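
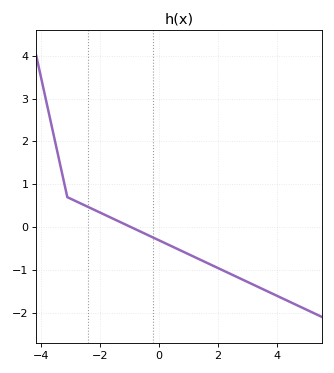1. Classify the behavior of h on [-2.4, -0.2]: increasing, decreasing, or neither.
decreasing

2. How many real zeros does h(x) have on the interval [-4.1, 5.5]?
1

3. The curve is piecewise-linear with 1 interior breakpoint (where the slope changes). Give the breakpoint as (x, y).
(-3.1, 0.7)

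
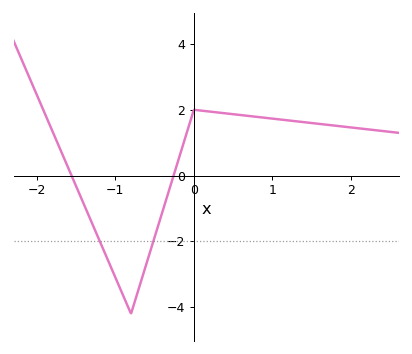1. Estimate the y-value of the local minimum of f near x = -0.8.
-4.2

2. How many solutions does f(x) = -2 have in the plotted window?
2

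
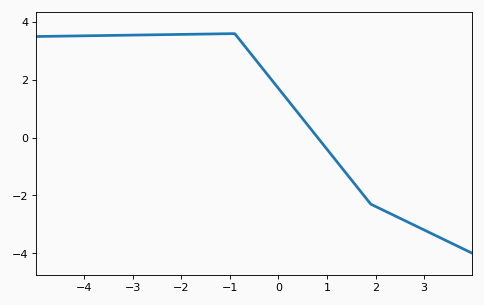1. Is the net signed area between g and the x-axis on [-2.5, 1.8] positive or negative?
positive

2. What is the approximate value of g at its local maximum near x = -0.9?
3.6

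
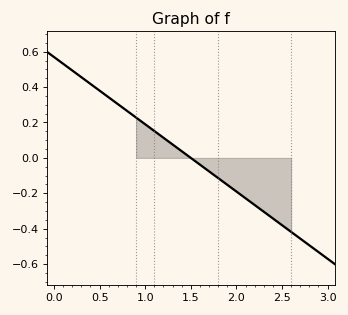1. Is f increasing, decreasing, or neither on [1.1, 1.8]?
decreasing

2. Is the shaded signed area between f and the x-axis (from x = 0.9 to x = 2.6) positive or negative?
negative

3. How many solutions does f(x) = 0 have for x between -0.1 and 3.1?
1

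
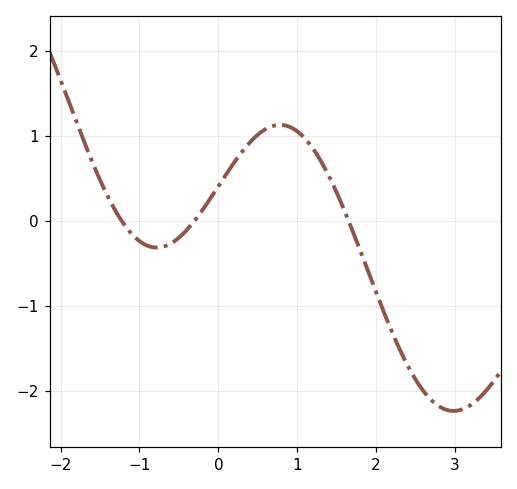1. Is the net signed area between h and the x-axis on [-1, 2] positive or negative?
positive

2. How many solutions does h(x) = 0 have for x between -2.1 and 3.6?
3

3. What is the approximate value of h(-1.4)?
0.287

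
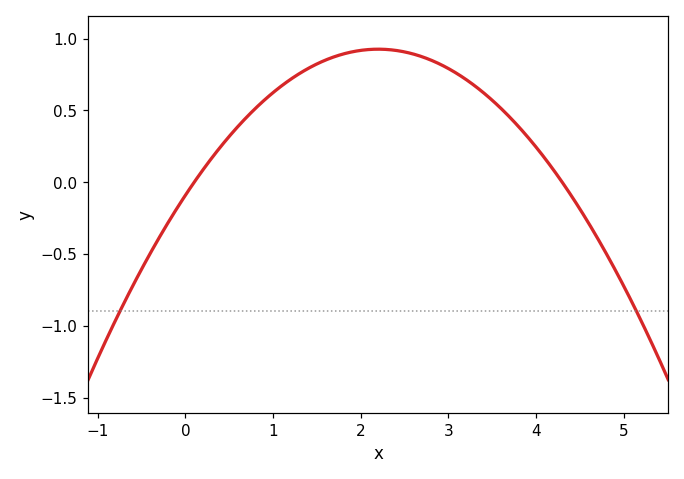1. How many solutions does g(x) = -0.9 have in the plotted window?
2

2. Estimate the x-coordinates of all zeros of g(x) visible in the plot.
0.1, 4.3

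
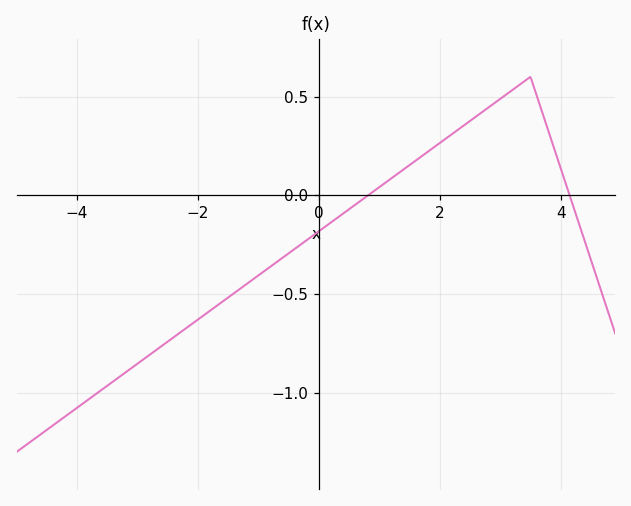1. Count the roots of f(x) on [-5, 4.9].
2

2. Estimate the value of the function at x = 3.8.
0.322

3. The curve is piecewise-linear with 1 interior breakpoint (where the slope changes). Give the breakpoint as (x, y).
(3.5, 0.6)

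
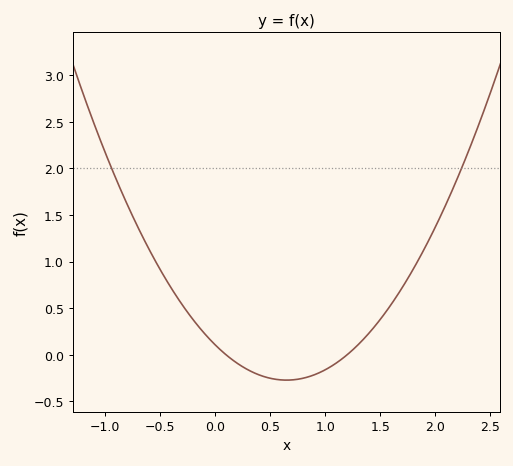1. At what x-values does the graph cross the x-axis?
0.1, 1.2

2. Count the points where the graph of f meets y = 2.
2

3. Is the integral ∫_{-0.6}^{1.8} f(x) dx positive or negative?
positive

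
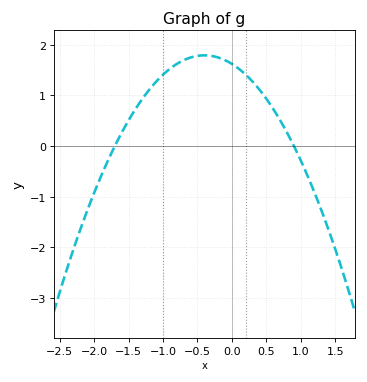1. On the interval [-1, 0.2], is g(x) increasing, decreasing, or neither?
neither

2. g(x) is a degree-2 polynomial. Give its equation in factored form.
y = -1.06(x + 1.7)(x - 0.9)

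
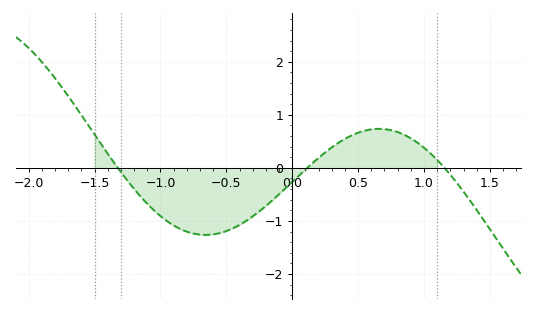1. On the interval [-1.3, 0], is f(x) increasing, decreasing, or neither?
neither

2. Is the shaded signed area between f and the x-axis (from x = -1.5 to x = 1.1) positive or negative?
negative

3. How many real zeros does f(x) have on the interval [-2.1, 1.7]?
3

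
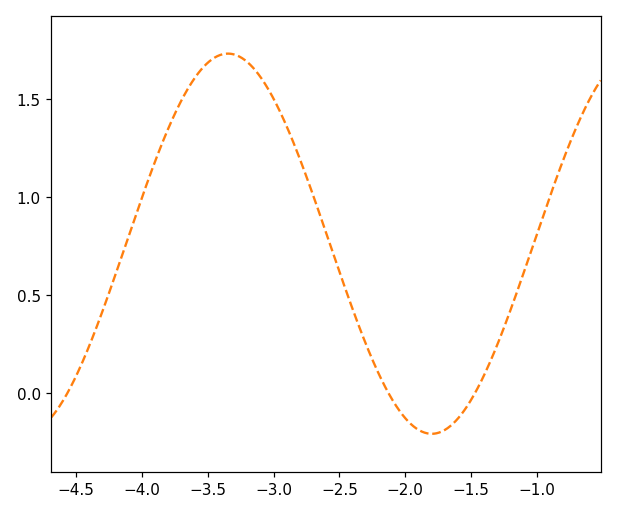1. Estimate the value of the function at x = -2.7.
1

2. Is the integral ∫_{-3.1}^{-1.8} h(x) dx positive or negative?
positive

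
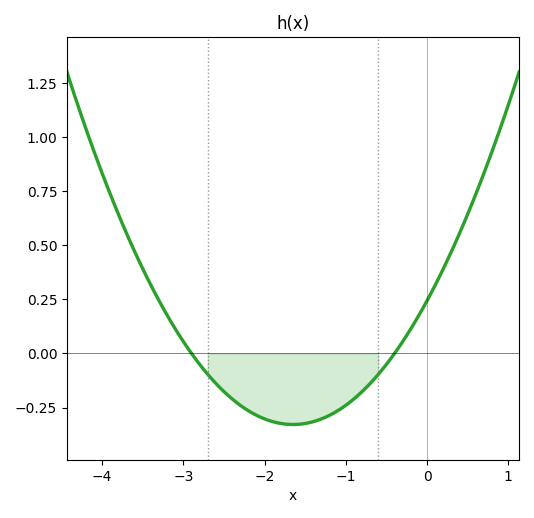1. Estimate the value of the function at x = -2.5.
-0.18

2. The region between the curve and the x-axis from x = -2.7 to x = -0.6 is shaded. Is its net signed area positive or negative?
negative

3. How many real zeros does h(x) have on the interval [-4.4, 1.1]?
2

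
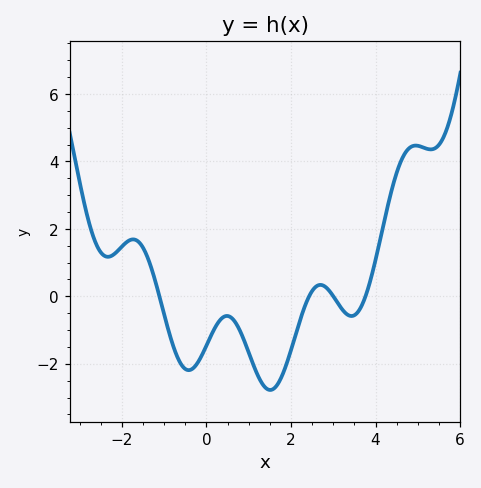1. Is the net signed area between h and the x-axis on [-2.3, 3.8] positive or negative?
negative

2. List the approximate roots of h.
-1.11, 2.43, 3, 3.76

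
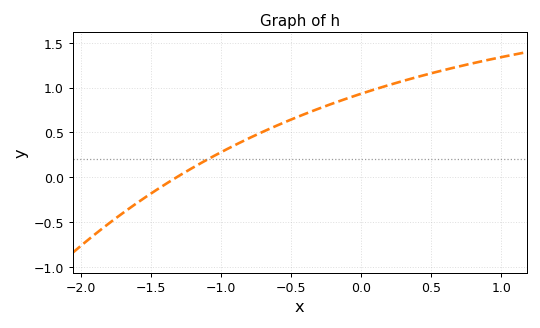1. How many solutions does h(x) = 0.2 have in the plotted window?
1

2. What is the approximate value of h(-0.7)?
0.5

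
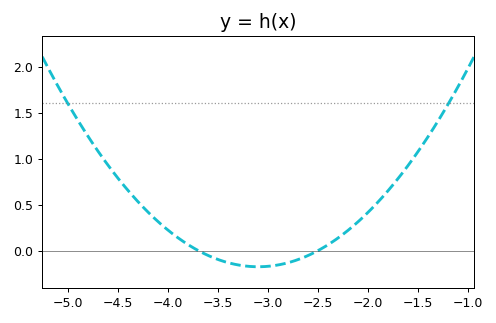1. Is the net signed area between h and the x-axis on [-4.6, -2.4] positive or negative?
positive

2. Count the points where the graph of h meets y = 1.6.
2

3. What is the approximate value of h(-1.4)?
1.25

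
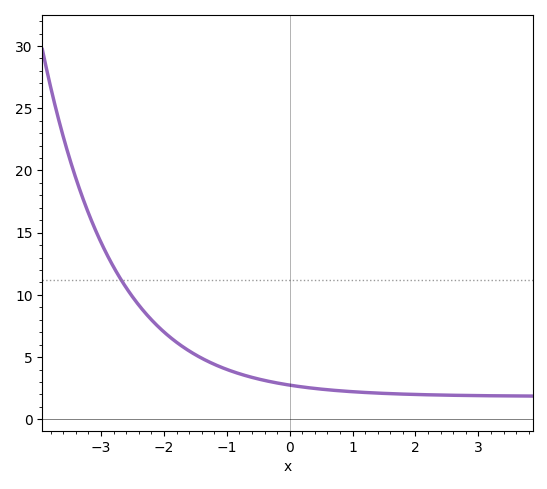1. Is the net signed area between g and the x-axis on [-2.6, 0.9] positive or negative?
positive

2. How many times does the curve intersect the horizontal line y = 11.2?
1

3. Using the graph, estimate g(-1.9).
6.5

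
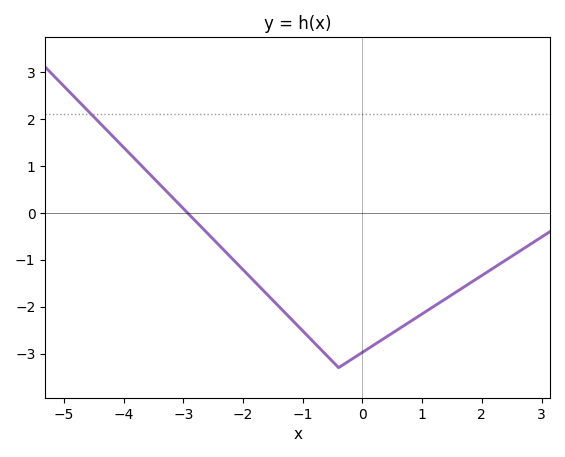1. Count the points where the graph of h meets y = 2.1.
1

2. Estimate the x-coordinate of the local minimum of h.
-0.399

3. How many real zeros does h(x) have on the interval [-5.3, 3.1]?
1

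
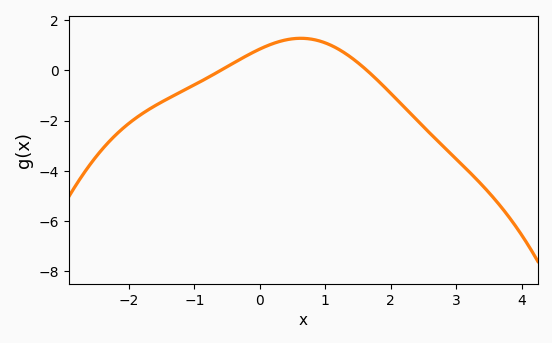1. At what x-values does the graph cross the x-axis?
-0.598, 1.64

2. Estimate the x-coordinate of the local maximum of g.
0.626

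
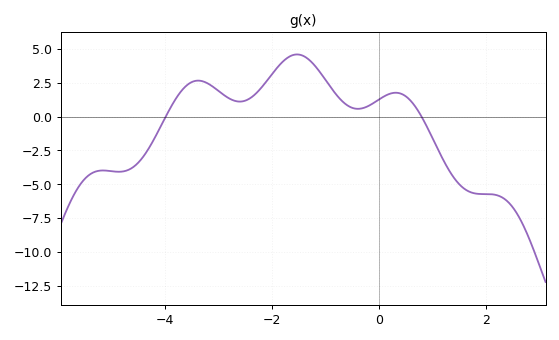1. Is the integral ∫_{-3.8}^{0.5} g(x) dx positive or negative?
positive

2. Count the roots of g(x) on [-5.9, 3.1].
2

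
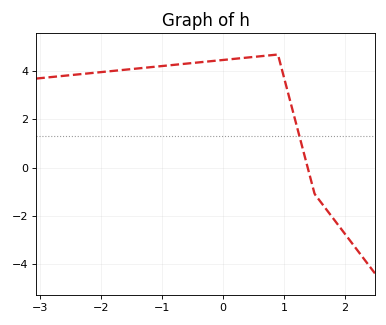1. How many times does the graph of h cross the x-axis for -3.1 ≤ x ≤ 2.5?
1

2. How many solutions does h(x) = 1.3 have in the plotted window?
1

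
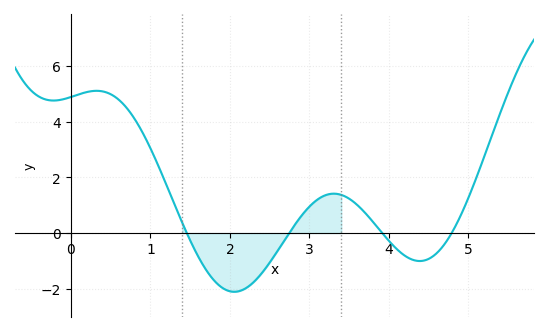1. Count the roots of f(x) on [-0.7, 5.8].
4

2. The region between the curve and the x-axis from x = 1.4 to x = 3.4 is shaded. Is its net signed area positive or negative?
negative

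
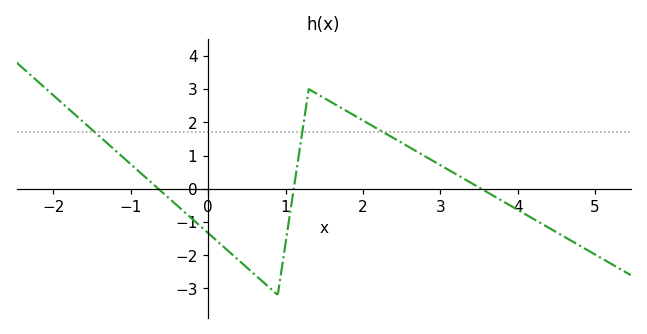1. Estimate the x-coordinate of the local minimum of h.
0.897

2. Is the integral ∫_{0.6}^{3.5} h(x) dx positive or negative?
positive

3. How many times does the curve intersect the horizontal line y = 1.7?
3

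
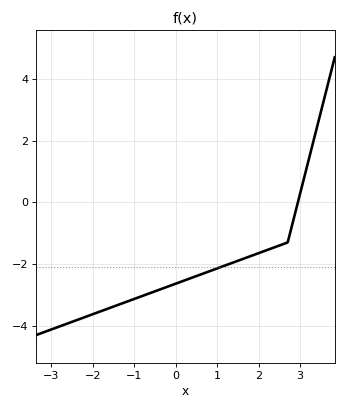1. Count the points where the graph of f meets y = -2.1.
1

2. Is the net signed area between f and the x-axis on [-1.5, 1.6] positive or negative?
negative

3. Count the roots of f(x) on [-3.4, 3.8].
1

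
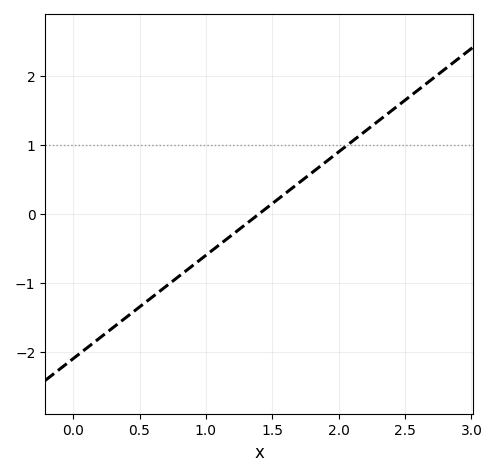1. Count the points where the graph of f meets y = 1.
1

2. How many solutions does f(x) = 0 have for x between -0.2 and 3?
1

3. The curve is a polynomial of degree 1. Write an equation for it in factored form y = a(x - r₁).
y = 1.5(x - 1.4)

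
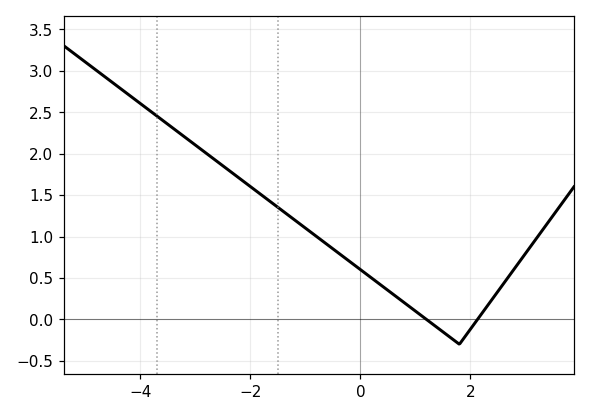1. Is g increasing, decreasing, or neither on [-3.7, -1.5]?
decreasing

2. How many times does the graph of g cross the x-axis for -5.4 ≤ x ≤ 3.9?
2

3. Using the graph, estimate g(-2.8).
2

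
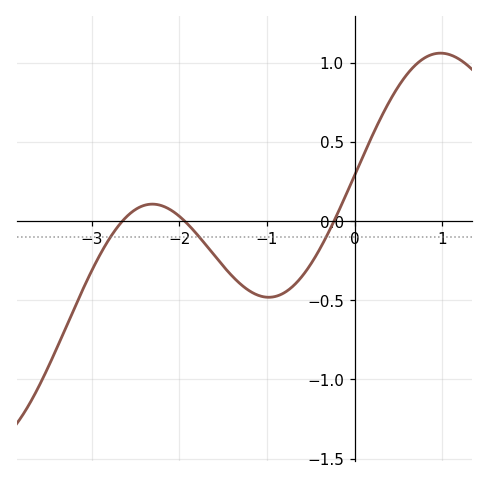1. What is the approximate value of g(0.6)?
0.929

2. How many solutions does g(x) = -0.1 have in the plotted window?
3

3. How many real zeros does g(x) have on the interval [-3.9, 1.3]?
3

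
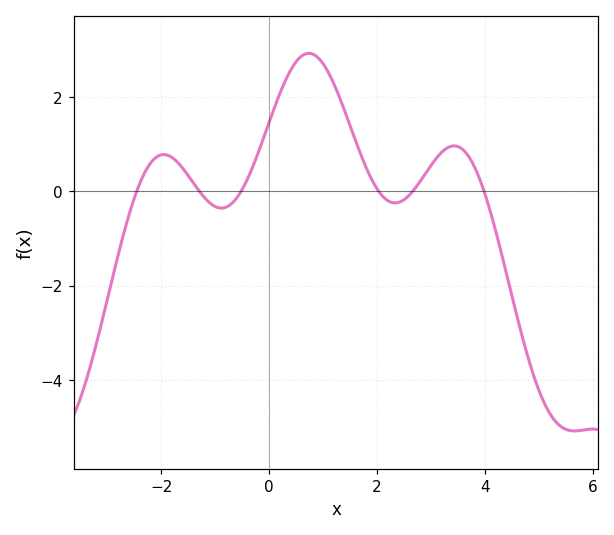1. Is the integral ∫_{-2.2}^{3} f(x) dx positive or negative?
positive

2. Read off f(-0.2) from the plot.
0.821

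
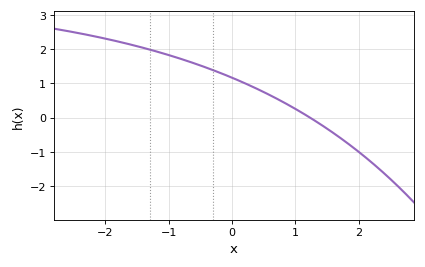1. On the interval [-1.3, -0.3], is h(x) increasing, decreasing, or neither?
decreasing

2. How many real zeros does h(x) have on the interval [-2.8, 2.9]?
1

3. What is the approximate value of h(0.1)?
1.1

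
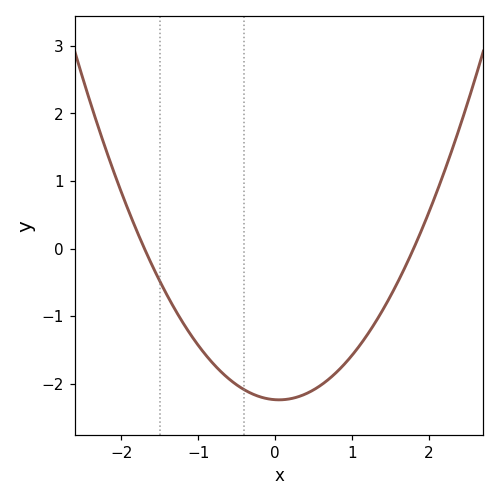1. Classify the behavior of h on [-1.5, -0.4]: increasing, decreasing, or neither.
decreasing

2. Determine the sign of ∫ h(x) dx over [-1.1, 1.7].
negative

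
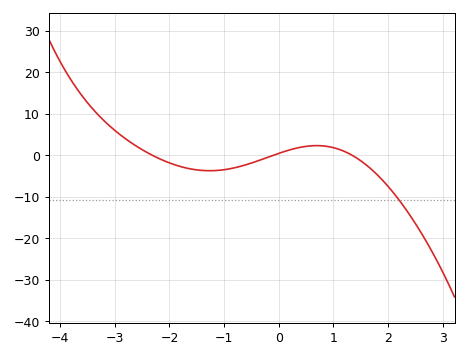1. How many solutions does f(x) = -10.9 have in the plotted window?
1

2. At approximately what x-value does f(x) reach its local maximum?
0.694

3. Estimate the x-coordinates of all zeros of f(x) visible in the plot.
-2.32, -0.095, 1.34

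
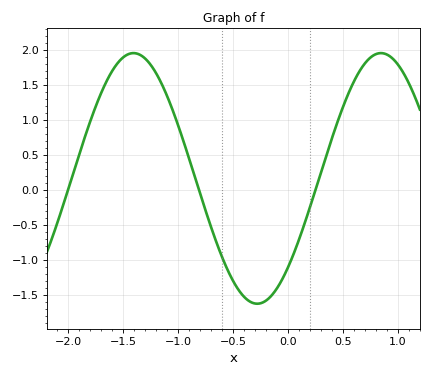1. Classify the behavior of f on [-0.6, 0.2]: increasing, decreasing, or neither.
neither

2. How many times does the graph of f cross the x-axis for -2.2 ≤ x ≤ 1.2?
3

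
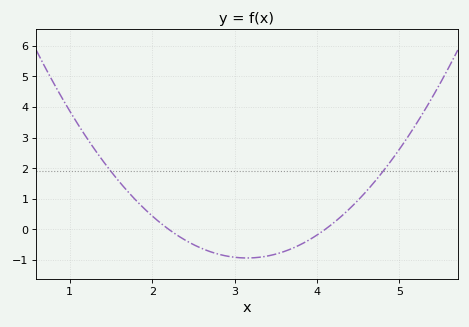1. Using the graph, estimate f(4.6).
1.2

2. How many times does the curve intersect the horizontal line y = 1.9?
2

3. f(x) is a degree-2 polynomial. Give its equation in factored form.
y = 1.04(x - 2.2)(x - 4.1)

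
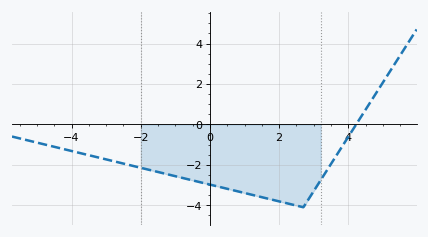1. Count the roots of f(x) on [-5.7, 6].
1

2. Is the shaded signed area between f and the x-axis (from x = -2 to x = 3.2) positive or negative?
negative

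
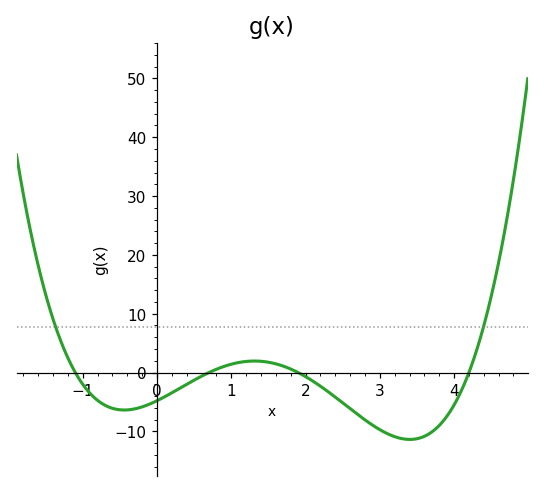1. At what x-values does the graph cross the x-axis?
-1.1, 0.7, 1.9, 4.2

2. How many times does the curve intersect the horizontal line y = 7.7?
2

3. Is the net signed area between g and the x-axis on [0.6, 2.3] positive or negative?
positive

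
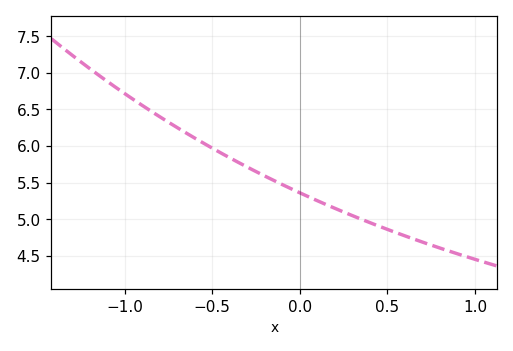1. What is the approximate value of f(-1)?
6.7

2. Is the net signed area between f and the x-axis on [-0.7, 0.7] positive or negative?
positive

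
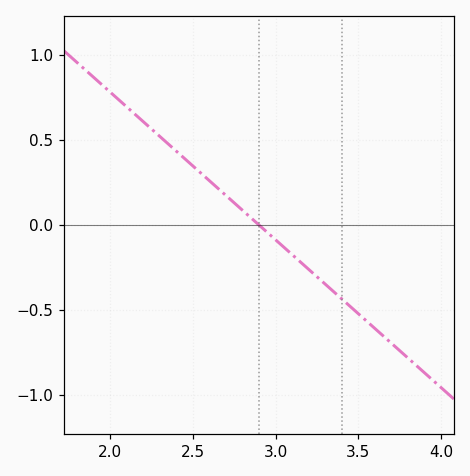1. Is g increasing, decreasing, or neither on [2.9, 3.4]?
decreasing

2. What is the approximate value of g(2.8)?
0.087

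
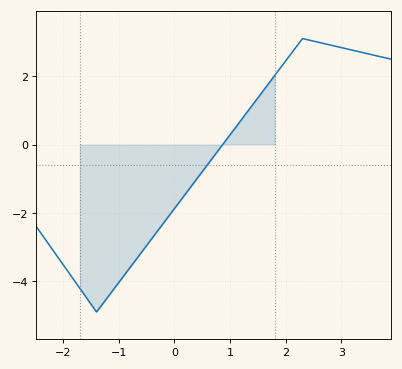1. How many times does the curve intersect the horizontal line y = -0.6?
1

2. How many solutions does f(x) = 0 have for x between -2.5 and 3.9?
1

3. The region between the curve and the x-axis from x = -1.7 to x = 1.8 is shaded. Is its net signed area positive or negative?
negative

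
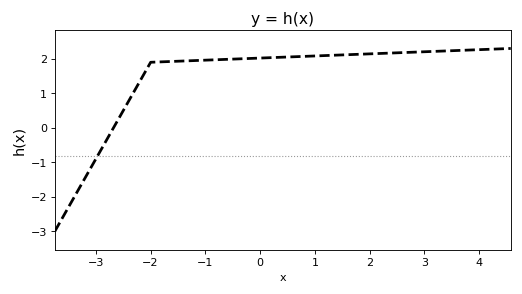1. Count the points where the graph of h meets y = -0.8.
1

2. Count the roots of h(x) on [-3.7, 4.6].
1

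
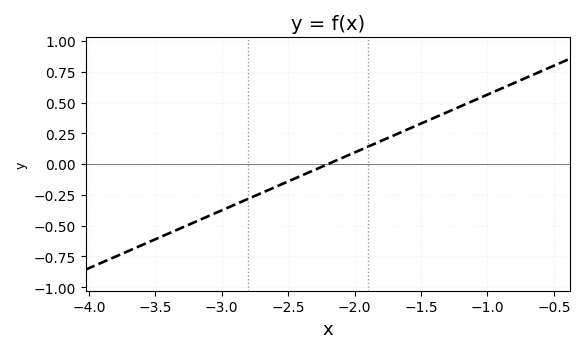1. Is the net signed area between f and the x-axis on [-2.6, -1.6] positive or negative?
positive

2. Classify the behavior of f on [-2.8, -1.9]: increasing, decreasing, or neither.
increasing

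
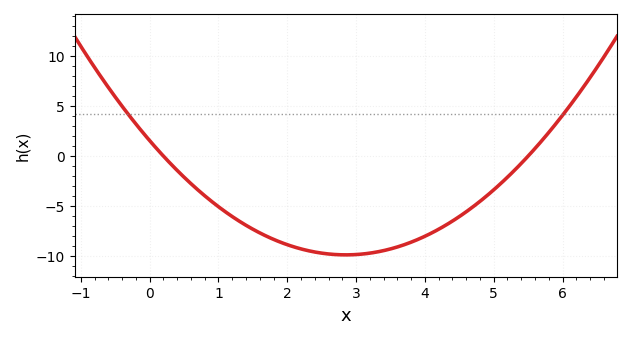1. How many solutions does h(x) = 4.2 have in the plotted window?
2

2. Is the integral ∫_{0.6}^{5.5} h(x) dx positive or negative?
negative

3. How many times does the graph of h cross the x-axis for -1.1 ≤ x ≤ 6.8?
2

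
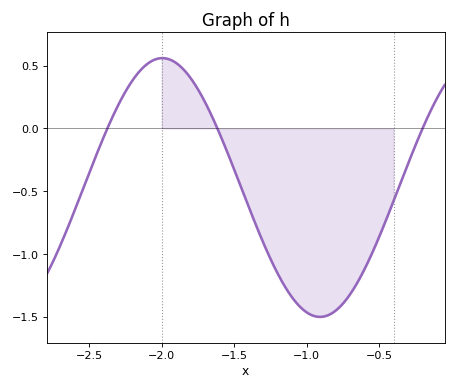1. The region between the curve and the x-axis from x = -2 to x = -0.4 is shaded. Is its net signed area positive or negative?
negative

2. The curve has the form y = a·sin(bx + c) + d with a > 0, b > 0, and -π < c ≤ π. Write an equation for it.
y = 1.03sin(2.89x + 1.05) - 0.47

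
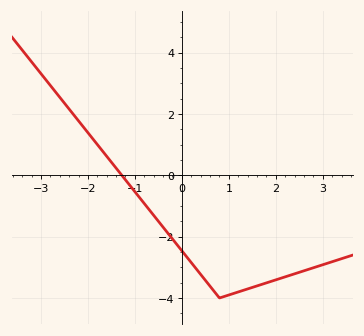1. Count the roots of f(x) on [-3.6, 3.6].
1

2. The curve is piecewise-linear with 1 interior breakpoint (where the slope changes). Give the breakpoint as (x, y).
(0.8, -4)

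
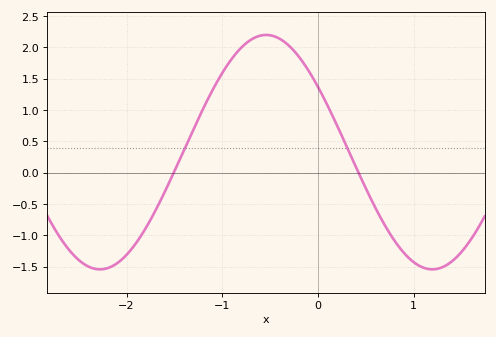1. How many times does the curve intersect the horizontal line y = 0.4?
2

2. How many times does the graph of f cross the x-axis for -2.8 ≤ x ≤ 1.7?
2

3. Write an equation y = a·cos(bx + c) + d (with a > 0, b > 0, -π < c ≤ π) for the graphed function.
y = 1.87cos(1.81x + 0.982) + 0.33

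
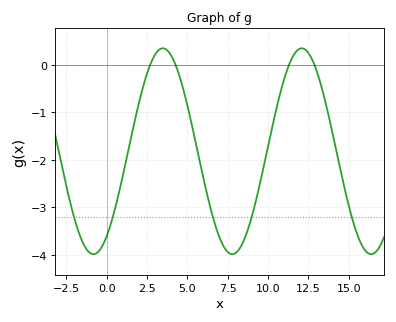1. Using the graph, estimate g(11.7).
0.3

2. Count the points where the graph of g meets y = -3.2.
5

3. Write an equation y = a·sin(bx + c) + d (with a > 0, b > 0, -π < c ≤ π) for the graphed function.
y = 2.17sin(0.73x - 0.97) - 1.82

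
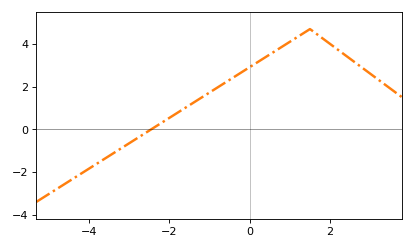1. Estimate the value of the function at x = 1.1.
4.2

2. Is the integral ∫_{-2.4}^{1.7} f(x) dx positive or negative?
positive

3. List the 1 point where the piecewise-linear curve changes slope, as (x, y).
(1.5, 4.7)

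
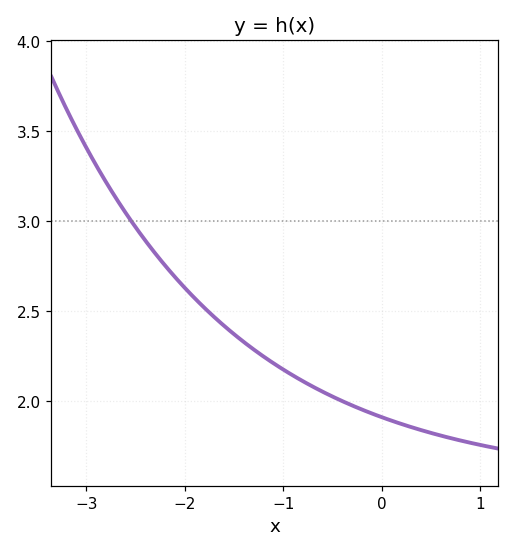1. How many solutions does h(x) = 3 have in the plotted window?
1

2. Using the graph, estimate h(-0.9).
2.14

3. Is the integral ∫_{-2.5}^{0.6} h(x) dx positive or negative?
positive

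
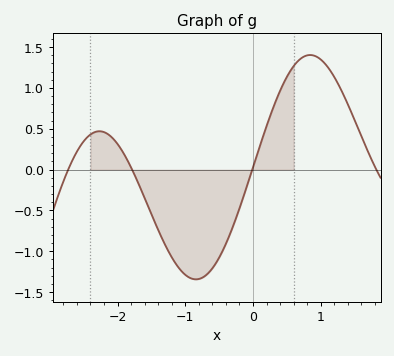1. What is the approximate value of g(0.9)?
1.4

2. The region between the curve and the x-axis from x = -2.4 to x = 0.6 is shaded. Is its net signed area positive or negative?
negative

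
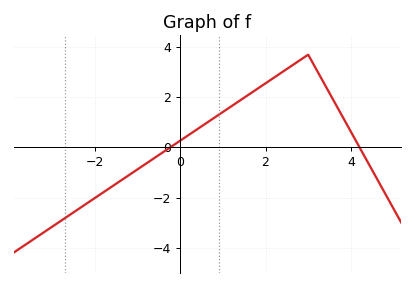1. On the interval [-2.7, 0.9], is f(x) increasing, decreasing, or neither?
increasing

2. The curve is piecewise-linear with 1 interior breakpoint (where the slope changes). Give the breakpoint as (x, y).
(3, 3.7)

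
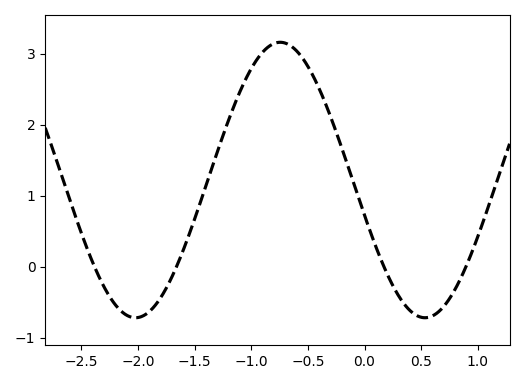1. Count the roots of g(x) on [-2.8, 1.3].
4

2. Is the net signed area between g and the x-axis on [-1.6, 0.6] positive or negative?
positive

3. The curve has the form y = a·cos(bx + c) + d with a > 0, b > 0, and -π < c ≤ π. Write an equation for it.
y = 1.94cos(2.46x + 1.83) + 1.22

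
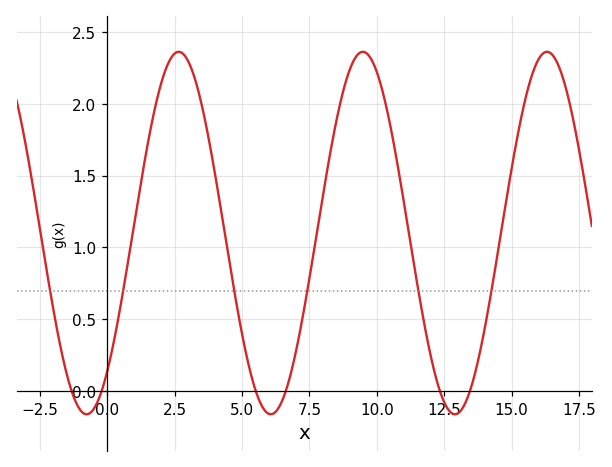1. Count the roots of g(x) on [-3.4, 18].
6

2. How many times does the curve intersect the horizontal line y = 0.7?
6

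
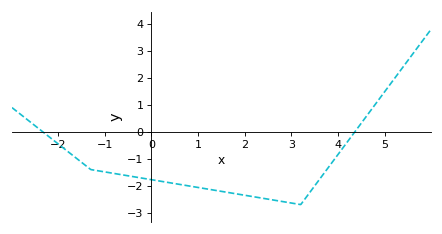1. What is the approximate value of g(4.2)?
-0.37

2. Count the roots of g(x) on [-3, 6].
2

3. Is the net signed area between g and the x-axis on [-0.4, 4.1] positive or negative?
negative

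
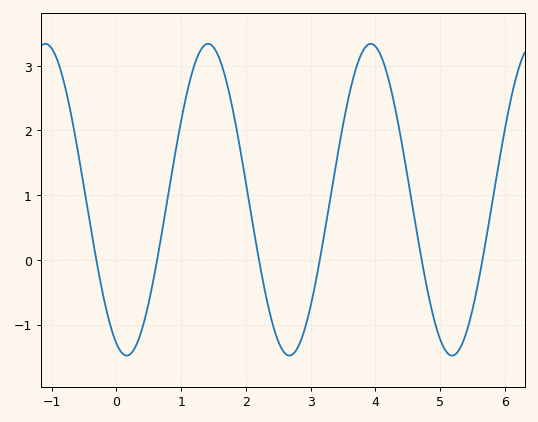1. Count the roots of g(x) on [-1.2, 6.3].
6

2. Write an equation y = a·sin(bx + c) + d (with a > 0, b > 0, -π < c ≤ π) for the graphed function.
y = 2.41sin(2.5x - 2) + 0.93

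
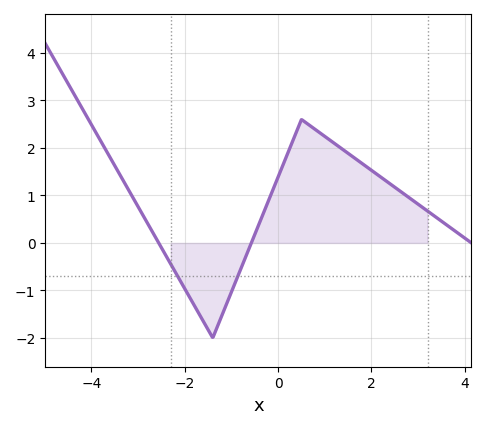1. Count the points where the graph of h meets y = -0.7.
2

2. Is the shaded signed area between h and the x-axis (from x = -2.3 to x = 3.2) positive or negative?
positive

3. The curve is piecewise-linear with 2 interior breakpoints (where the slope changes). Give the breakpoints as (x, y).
(-1.4, -2); (0.5, 2.6)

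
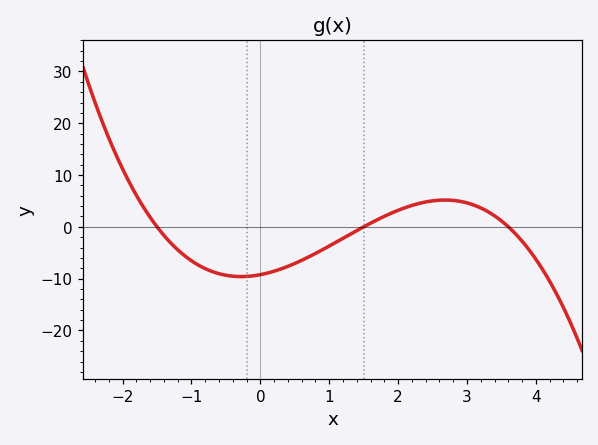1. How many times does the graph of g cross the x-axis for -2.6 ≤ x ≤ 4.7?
3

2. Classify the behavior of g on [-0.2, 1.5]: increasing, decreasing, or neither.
increasing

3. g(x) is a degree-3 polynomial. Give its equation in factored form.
y = -1.14(x + 1.5)(x - 1.5)(x - 3.6)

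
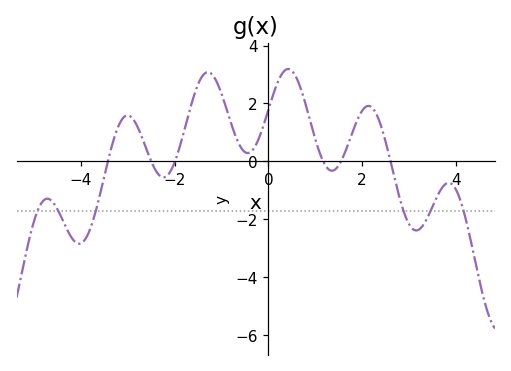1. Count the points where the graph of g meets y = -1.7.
6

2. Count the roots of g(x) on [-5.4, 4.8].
6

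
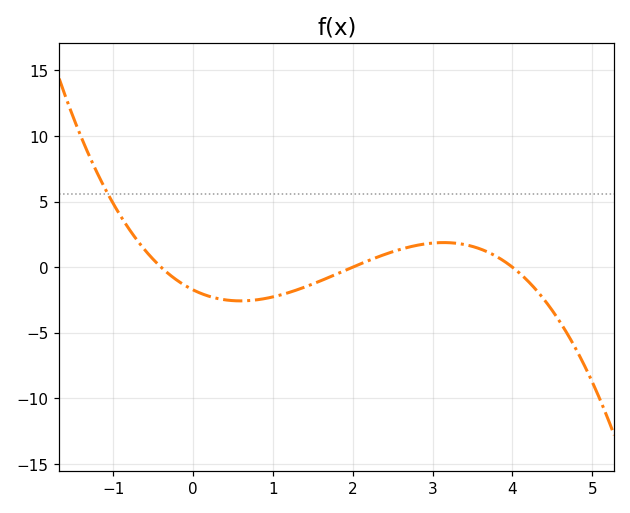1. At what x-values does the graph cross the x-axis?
-0.4, 2, 4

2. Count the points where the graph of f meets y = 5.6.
1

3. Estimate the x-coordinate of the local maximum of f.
3.1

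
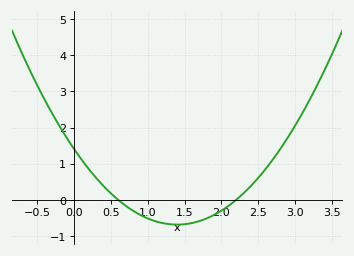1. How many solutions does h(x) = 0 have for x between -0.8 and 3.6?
2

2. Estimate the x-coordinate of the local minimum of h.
1.4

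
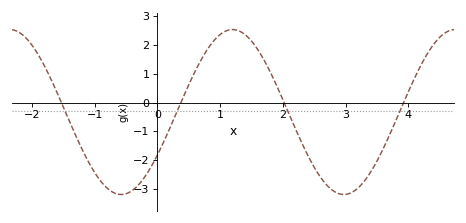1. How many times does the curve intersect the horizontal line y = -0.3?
4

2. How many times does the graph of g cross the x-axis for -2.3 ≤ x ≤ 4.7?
4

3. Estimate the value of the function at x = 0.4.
0.12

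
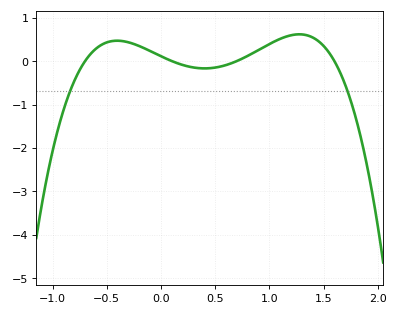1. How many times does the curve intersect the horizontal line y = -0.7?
2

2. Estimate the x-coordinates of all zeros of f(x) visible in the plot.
-0.7, 0.1, 0.7, 1.6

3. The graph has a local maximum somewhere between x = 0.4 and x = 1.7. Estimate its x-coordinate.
1.3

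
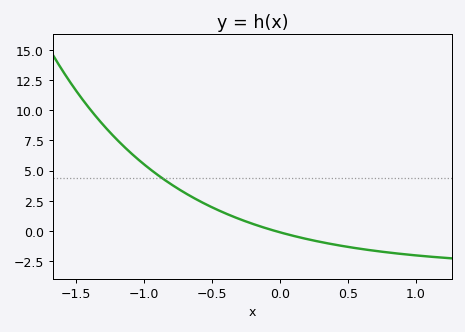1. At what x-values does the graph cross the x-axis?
-0.037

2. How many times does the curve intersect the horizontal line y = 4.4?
1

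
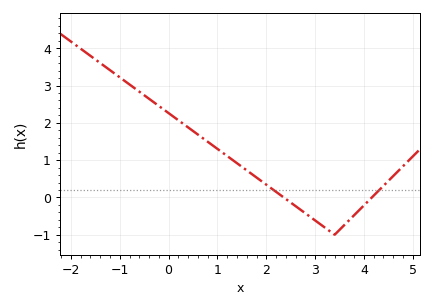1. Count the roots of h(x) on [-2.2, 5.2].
2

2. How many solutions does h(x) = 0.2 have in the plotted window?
2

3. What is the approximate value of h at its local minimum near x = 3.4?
-0.999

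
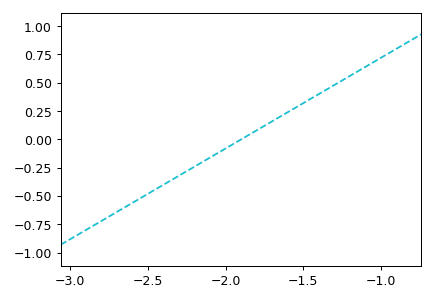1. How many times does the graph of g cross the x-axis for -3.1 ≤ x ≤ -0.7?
1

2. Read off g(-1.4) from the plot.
0.4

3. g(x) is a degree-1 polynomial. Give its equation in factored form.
y = 0.8(x + 1.9)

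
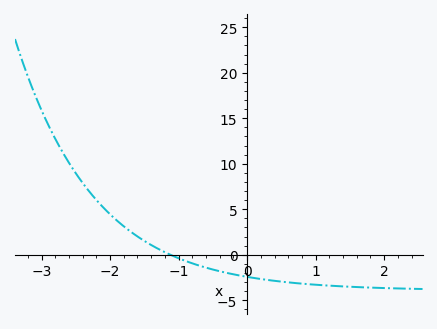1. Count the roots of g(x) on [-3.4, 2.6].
1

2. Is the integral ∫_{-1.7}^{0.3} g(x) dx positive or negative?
negative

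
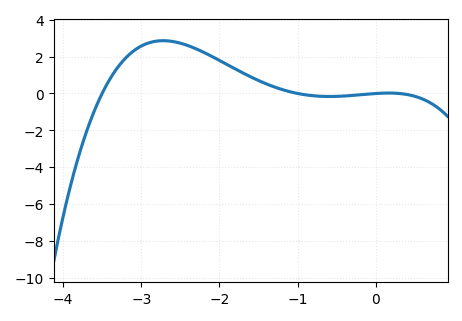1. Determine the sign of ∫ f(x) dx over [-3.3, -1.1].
positive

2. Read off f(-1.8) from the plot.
1.34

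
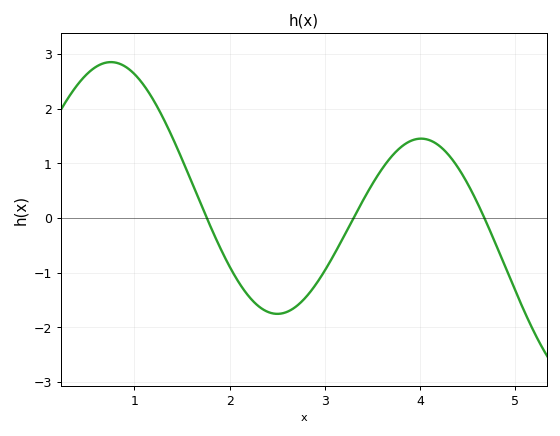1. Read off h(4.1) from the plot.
1.4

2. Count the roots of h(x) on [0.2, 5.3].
3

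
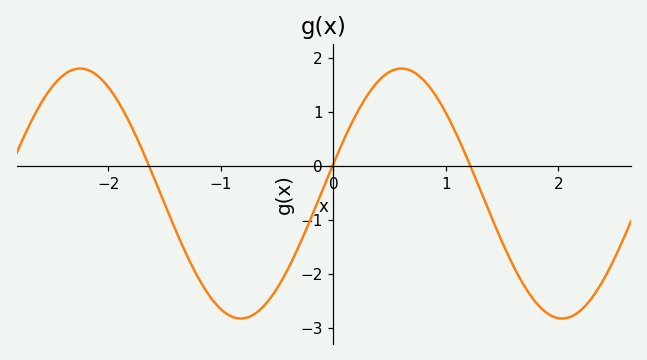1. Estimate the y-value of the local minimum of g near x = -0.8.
-2.82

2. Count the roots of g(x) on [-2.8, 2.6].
3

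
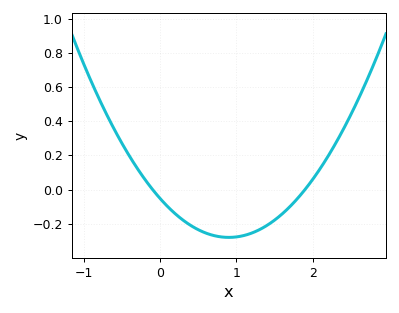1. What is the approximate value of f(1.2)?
-0.26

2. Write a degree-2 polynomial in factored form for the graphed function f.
y = 0.28(x + 0.1)(x - 1.9)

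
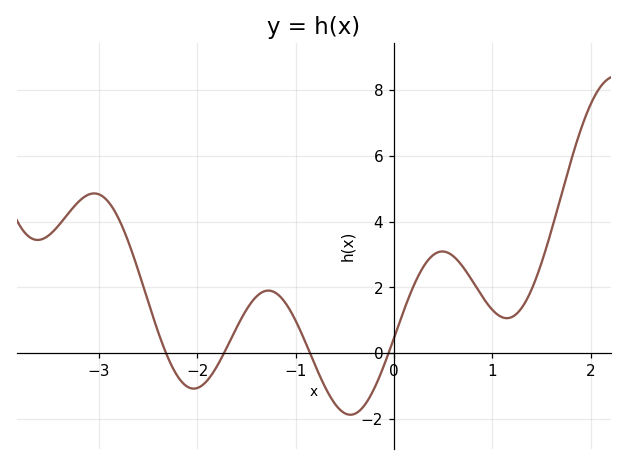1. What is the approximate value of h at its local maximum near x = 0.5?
3.09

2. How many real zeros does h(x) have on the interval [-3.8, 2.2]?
4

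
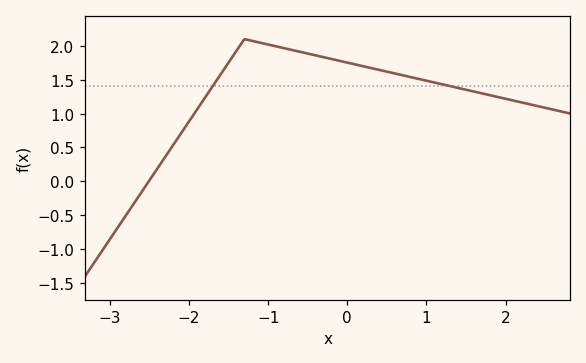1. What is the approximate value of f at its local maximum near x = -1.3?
2.1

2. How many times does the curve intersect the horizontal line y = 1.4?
2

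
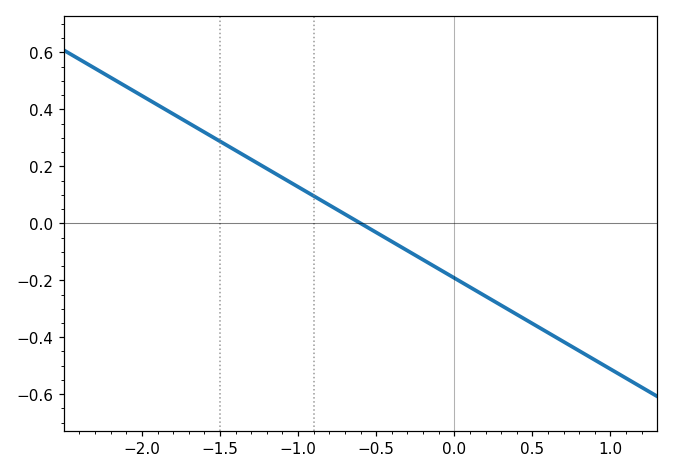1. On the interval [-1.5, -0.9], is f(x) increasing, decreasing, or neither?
decreasing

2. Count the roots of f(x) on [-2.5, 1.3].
1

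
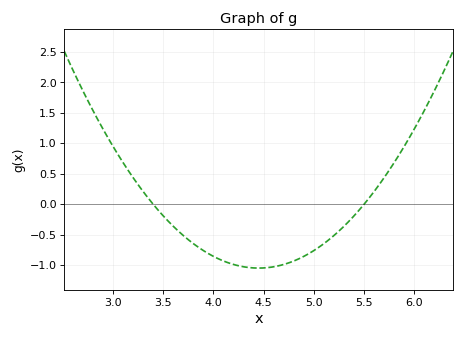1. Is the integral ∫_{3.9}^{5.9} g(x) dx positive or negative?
negative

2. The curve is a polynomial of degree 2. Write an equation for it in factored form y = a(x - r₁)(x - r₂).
y = 0.95(x - 3.4)(x - 5.5)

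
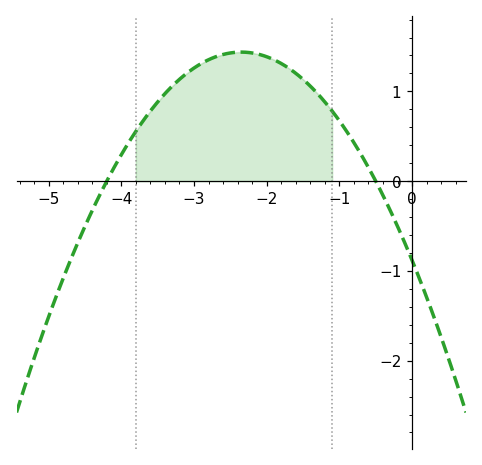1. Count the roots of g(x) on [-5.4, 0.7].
2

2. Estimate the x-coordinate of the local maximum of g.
-2.35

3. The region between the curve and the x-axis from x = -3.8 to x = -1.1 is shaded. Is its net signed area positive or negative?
positive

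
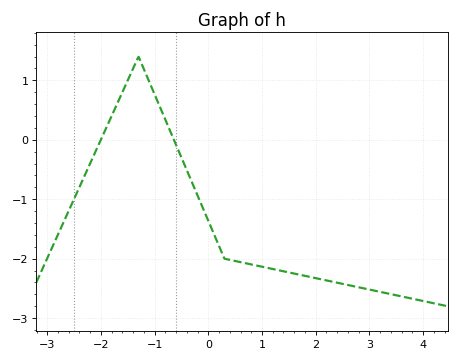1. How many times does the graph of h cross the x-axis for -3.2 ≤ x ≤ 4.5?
2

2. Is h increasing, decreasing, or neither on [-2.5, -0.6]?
neither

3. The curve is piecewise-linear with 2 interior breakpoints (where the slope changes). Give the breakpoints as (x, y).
(-1.3, 1.4); (0.3, -2)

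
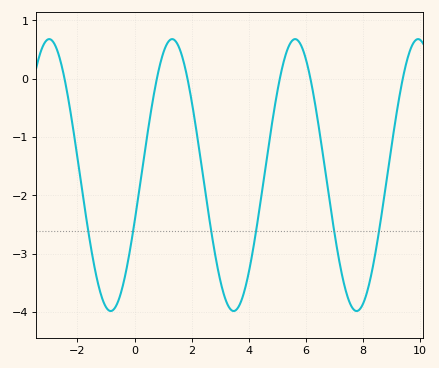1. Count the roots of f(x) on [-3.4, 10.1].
6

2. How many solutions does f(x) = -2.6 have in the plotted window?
6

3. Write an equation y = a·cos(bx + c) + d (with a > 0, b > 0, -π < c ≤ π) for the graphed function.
y = 2.33cos(1.5x - 1.9) - 1.65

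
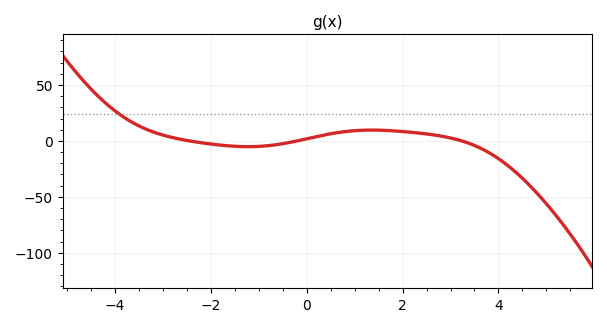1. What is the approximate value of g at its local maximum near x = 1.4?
10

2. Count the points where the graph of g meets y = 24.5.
1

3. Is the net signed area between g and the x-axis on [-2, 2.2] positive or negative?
positive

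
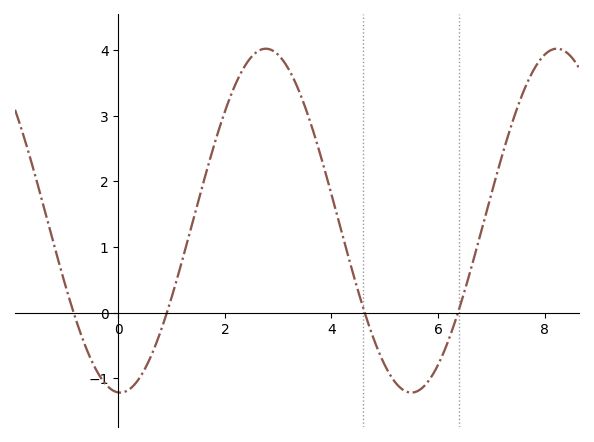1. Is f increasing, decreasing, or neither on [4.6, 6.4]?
neither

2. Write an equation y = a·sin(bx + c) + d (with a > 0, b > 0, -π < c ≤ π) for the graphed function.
y = 2.62sin(1.1x - 1.6) + 1.4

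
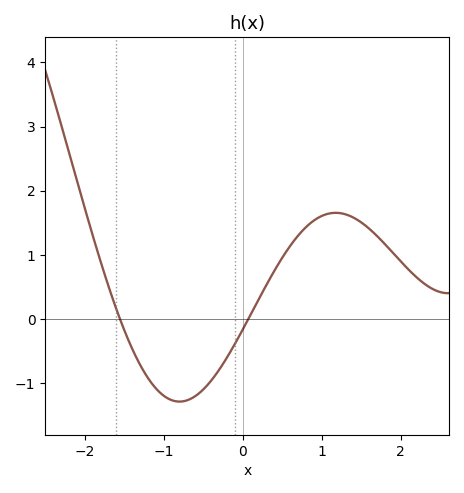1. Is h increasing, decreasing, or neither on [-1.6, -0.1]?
neither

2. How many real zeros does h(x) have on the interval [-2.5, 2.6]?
2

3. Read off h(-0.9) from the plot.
-1.3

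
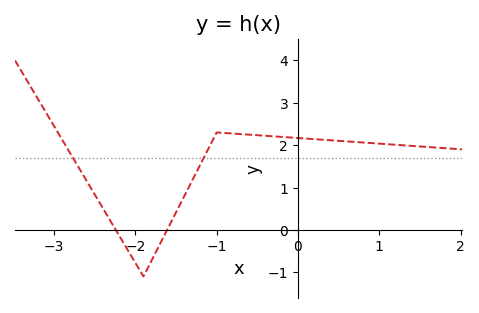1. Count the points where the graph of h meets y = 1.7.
2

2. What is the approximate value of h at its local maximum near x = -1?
2.3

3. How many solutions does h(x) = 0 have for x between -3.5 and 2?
2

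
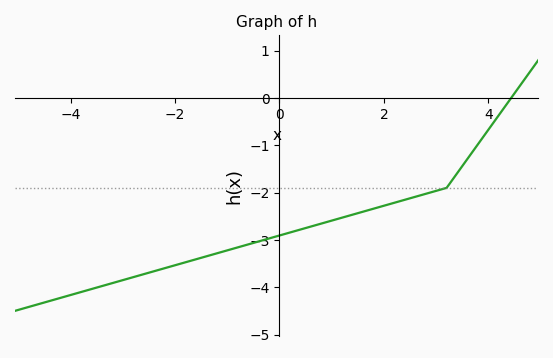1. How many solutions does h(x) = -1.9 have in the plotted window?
1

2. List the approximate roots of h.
4.43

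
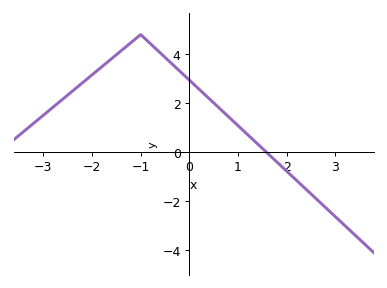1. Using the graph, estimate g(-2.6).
2.17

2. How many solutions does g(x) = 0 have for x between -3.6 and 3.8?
1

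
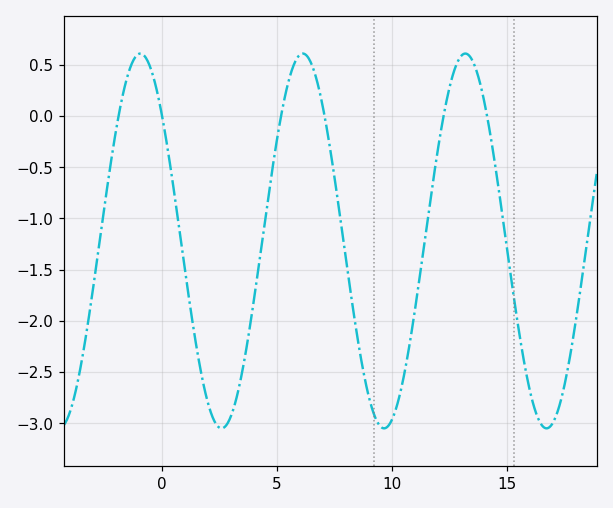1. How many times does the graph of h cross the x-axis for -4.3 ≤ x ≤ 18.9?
6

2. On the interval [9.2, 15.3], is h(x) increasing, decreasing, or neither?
neither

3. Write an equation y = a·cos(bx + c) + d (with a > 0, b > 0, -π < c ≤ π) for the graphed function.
y = 1.83cos(0.89x + 0.84) - 1.22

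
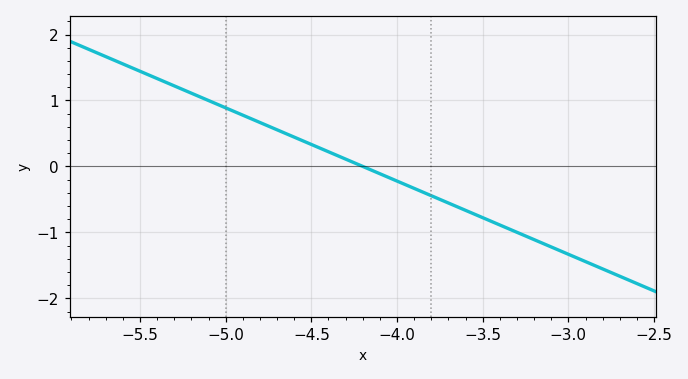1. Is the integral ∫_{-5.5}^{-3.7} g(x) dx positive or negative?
positive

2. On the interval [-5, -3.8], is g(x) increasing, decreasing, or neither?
decreasing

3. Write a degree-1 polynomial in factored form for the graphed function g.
y = -1.11(x + 4.2)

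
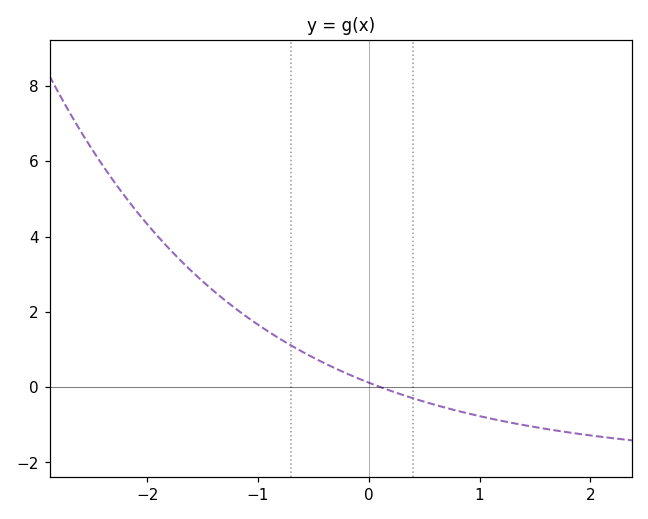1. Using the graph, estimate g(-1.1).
1.8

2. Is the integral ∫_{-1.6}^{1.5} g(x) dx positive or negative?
positive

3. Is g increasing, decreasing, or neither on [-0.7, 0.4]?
decreasing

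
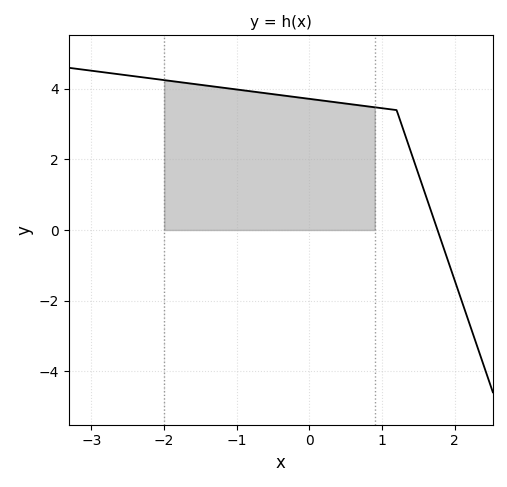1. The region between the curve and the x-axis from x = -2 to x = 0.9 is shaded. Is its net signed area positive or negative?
positive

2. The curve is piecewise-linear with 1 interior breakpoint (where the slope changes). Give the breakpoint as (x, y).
(1.2, 3.4)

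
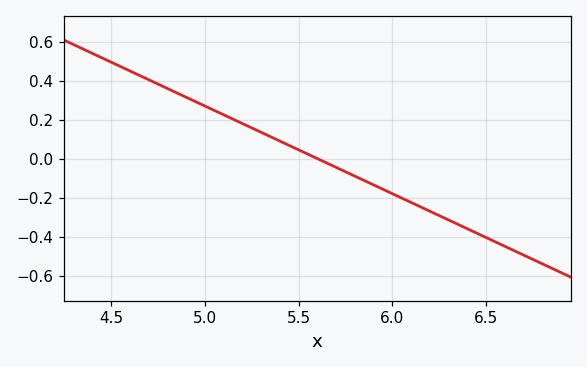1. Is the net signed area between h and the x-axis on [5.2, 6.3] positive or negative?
negative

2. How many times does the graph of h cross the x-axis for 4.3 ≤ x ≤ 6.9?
1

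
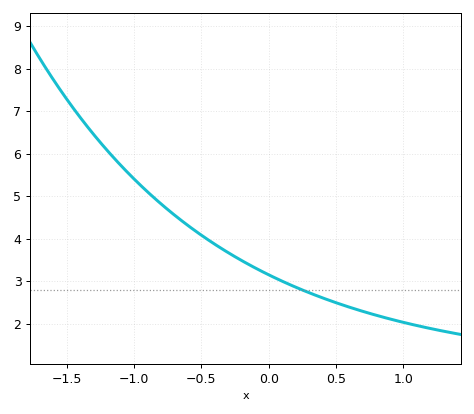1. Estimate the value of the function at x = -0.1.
3.3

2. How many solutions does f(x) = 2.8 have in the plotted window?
1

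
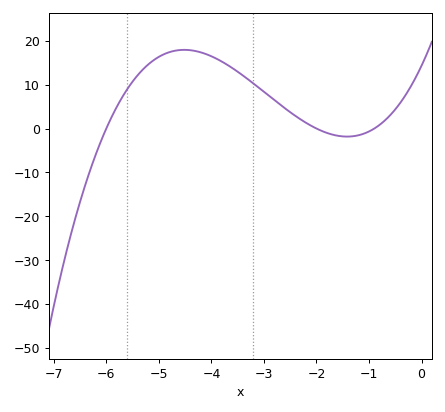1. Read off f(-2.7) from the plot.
6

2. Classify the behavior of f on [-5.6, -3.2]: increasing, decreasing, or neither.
neither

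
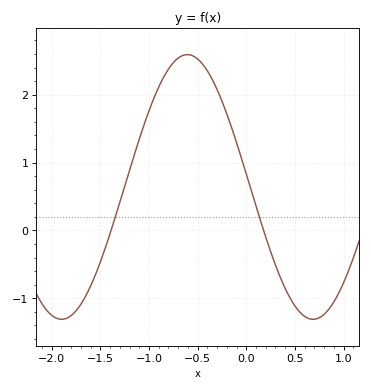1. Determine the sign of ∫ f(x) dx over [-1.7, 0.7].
positive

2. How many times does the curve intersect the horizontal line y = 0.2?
2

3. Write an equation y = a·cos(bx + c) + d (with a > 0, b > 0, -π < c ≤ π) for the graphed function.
y = 1.95cos(2.4x + 1.5) + 0.64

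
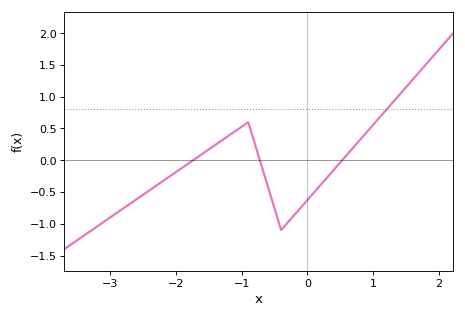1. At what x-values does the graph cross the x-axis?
-1.7, -0.7, 0.5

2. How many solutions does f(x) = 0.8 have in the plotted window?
1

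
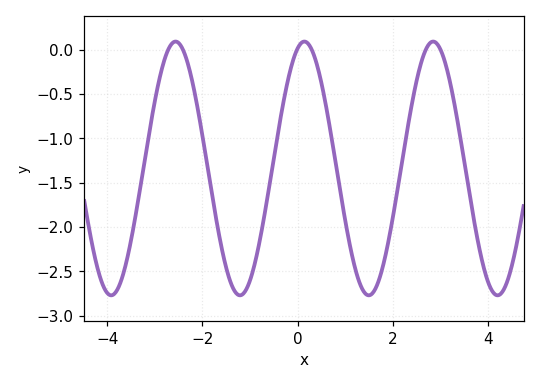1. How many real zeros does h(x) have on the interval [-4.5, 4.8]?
6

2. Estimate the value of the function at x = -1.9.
-1.3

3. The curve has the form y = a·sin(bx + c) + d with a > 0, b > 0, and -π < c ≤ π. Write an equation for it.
y = 1.43sin(2.3x + 1.2) - 1.34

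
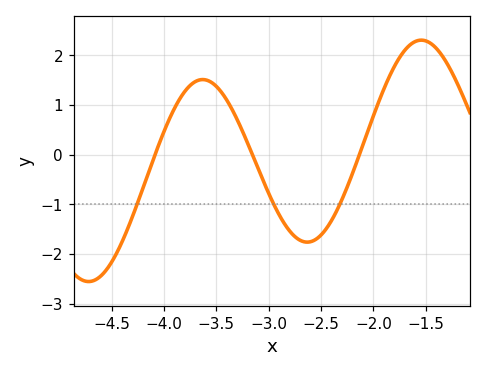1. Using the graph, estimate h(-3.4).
1.1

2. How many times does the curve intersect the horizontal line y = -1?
3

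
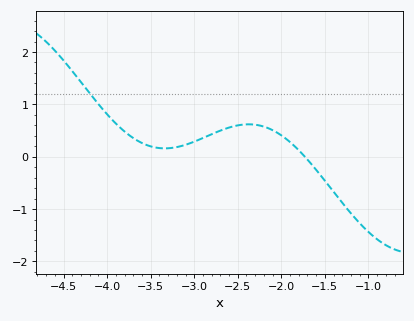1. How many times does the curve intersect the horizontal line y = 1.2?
1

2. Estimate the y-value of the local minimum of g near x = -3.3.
0.159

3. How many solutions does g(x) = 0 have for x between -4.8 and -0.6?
1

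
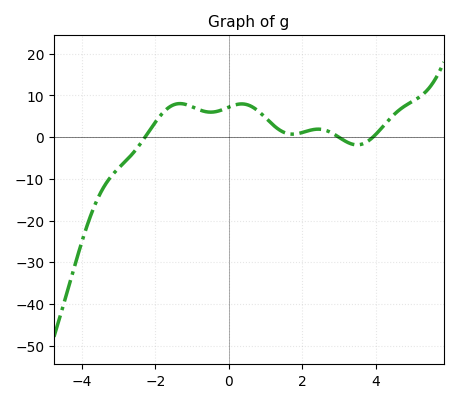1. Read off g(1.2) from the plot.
2.97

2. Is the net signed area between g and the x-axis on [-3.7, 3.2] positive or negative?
positive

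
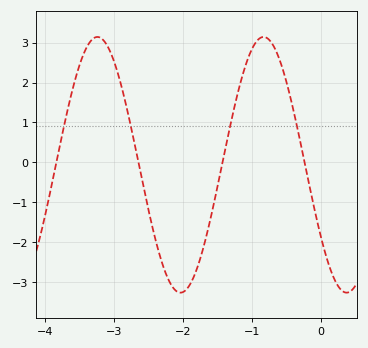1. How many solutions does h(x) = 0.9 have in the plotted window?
4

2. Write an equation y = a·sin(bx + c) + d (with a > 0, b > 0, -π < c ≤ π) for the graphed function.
y = 3.2sin(2.6x - 2.5) - 0.06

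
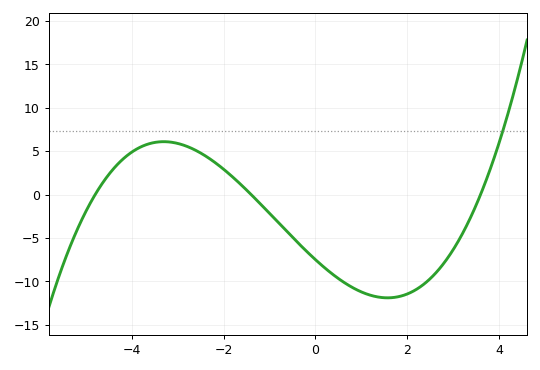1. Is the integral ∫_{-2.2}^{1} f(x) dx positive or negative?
negative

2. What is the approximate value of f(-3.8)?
5.5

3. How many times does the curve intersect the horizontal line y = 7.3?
1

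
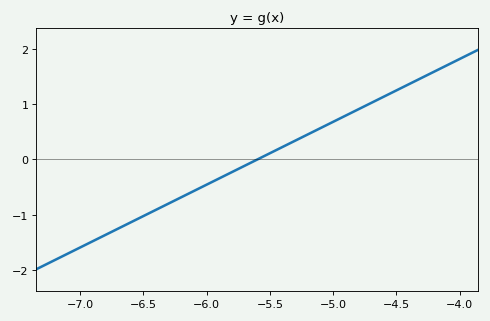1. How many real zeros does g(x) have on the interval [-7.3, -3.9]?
1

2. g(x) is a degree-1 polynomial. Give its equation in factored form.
y = 1.14(x + 5.6)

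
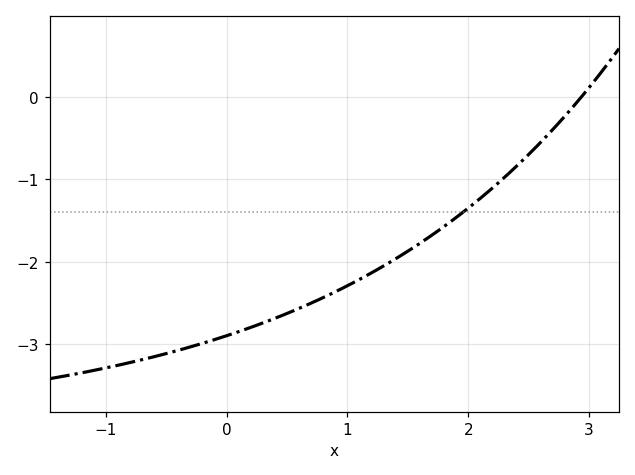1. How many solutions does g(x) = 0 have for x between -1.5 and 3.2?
1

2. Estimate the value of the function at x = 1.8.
-1.6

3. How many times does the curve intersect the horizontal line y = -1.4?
1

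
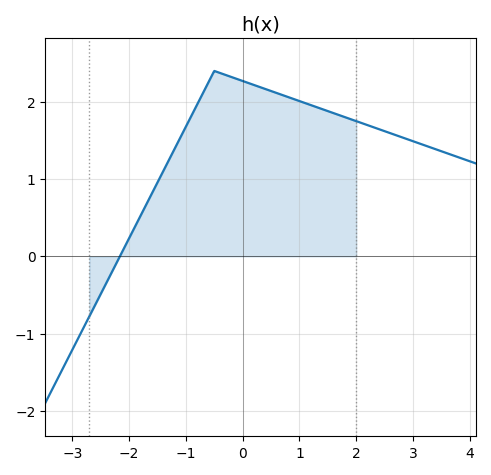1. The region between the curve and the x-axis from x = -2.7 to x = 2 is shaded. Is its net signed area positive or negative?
positive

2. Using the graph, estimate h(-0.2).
2.32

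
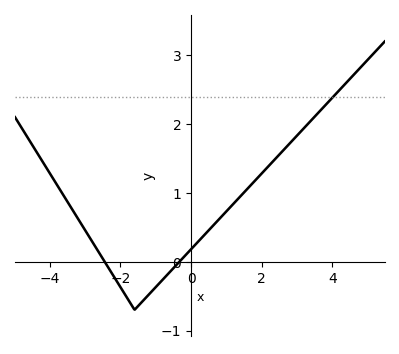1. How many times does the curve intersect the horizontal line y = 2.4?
1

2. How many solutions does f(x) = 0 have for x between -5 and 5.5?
2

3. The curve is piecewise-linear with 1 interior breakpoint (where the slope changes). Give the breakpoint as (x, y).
(-1.6, -0.7)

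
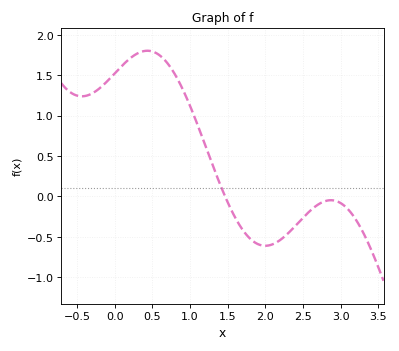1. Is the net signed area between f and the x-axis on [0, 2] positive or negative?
positive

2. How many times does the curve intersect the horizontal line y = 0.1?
1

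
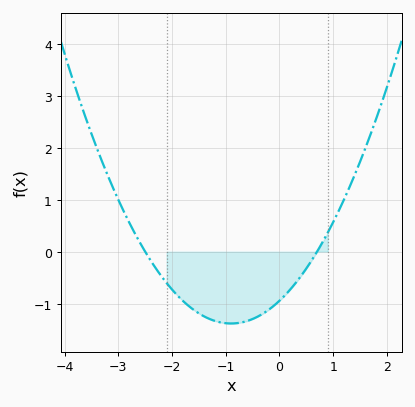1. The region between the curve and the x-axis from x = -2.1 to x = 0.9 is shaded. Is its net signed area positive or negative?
negative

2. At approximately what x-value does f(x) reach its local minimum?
-0.9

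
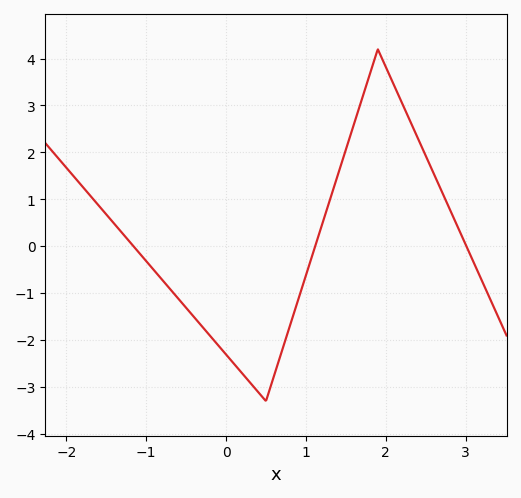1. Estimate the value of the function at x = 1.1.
-0.086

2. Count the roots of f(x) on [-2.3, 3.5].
3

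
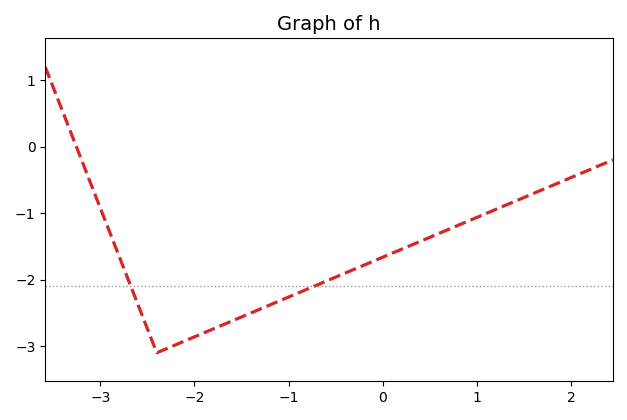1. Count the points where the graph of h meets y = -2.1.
2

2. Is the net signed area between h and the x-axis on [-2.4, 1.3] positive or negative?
negative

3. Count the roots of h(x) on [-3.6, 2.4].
1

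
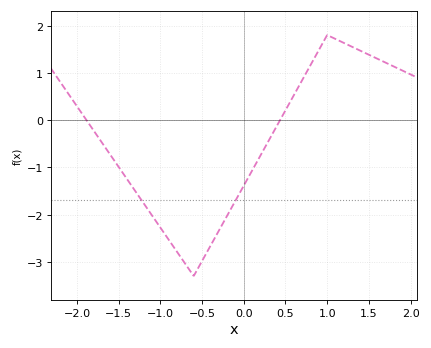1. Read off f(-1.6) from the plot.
-0.7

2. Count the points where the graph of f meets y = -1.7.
2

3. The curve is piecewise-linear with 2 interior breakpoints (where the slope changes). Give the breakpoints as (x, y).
(-0.6, -3.3); (1, 1.8)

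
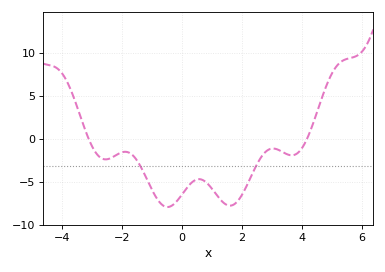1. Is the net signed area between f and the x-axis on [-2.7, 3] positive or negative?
negative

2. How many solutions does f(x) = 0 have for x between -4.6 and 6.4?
2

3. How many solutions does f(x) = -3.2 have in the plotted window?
2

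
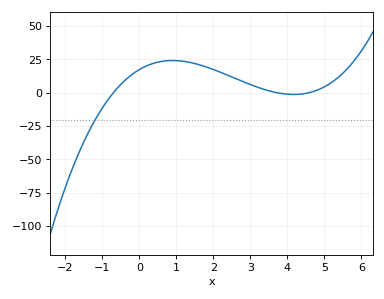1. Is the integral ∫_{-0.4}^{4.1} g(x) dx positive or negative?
positive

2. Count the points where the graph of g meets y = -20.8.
1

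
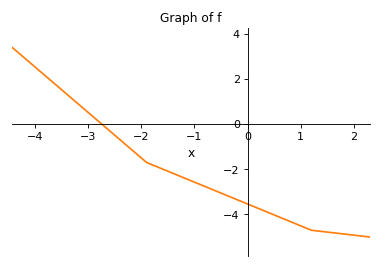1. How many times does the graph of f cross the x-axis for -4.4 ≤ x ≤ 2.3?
1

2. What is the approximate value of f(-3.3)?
1.2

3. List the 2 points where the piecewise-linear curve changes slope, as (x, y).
(-1.9, -1.7); (1.2, -4.7)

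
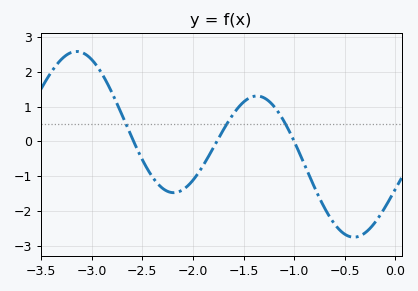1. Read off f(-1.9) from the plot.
-0.699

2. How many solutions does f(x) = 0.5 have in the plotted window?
3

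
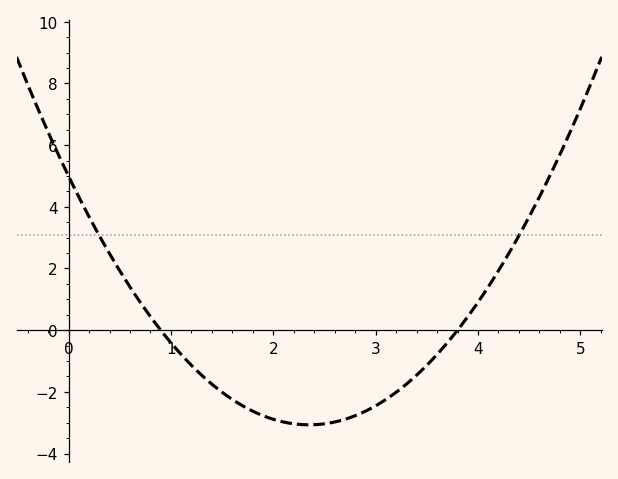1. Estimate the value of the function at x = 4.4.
3.07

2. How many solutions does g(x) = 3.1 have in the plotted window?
2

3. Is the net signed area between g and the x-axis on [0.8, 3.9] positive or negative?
negative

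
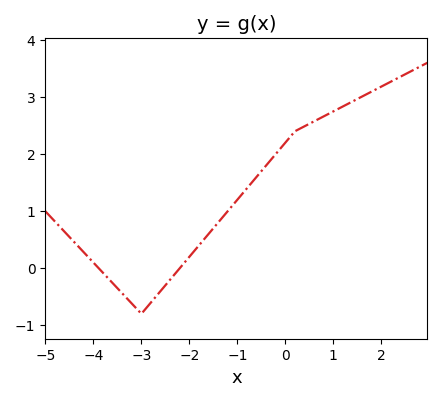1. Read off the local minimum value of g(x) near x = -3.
-0.8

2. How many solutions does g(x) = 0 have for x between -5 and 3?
2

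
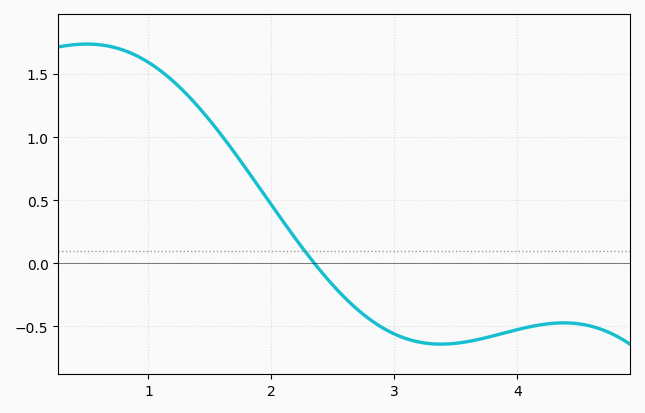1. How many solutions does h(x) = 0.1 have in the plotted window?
1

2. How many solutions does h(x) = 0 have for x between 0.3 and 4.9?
1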